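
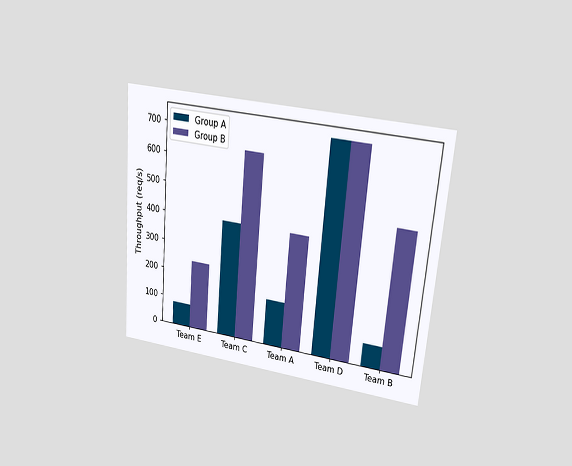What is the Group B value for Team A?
The chart is tilted about 5° clockwise and viewed at a slight angle. The Group B bar at Team A reaches 400req/s on the y-axis.

400req/s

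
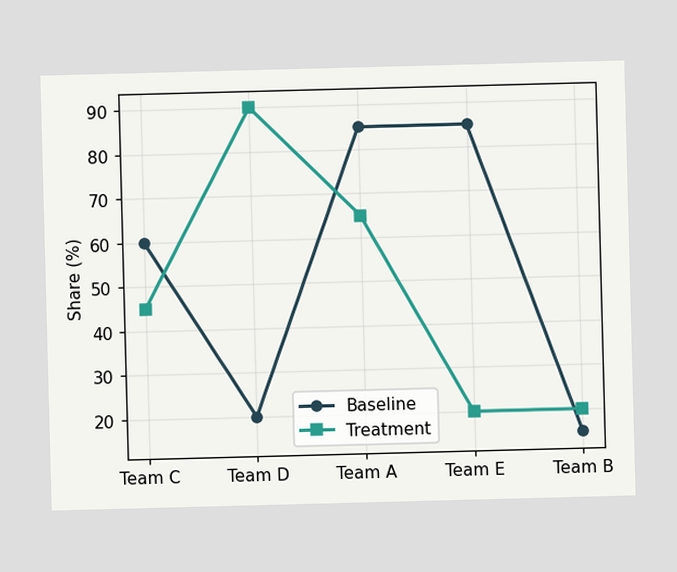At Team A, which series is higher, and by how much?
At Team A, Baseline sits above the other line by 20%.

Baseline, by 20%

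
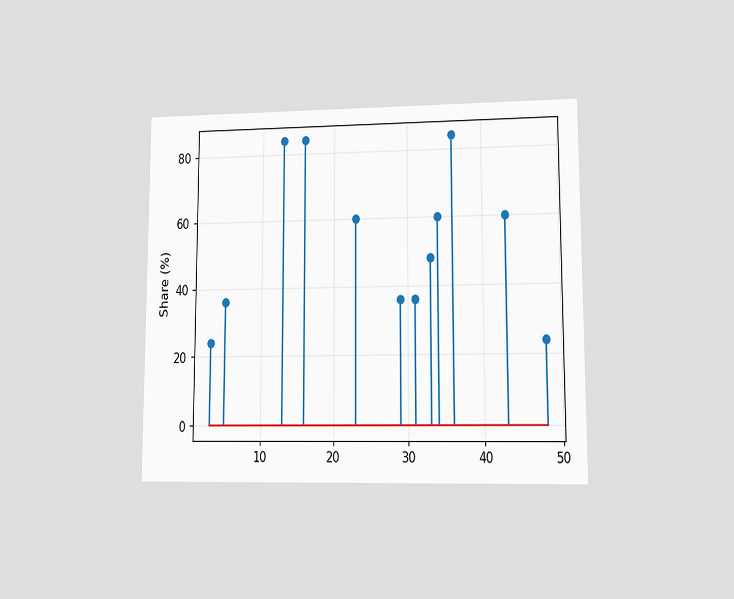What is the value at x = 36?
The chart is viewed at a slight angle. The stem at x=36 reaches 84%.

84%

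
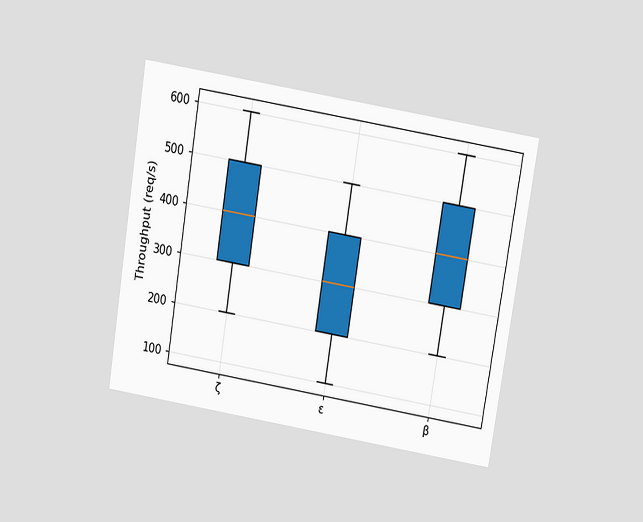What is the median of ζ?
400req/s

The chart is tilted about 9° clockwise and viewed slightly from above. The median line in the ζ box sits at 400req/s.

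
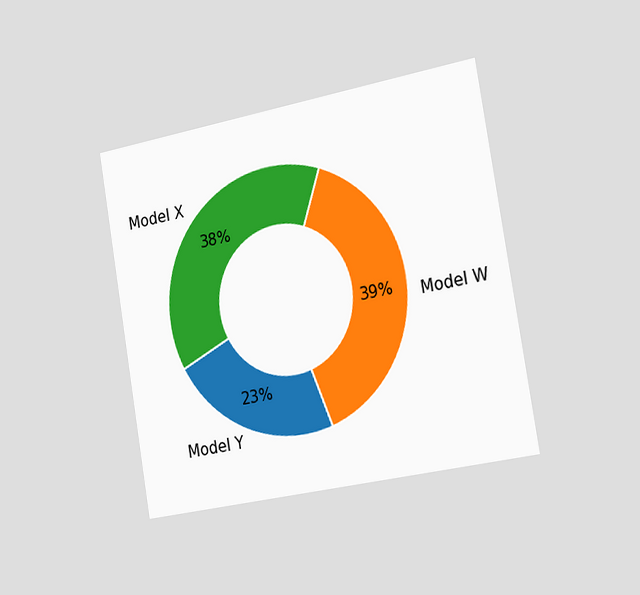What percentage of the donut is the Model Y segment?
The chart is tilted about 10° counter-clockwise and viewed slightly from the right. The Model Y segment takes up 23% of the ring.

23%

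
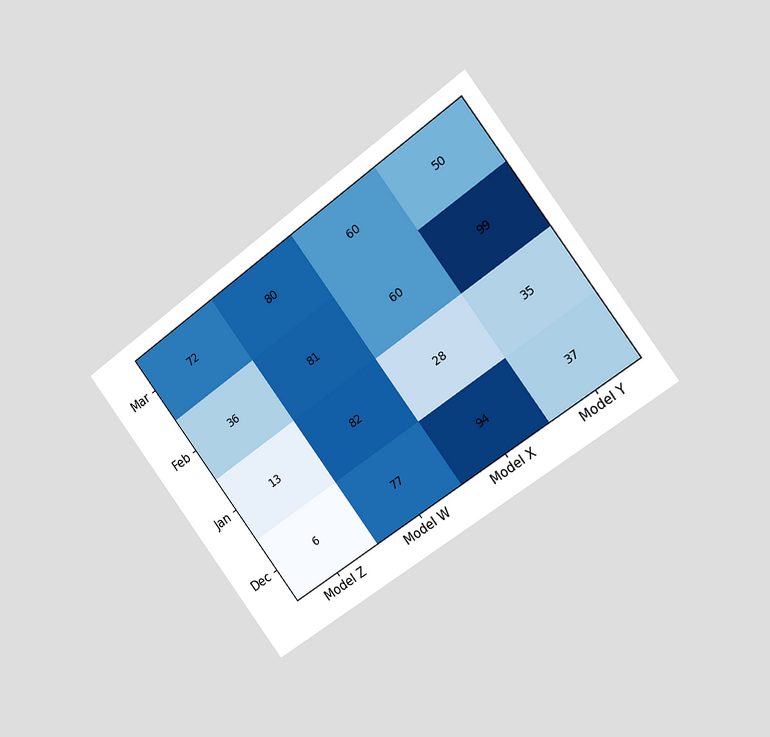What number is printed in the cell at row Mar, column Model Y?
The chart is tilted about 37° counter-clockwise and viewed slightly from the right. The (Mar, Model Y) cell reads 50.

50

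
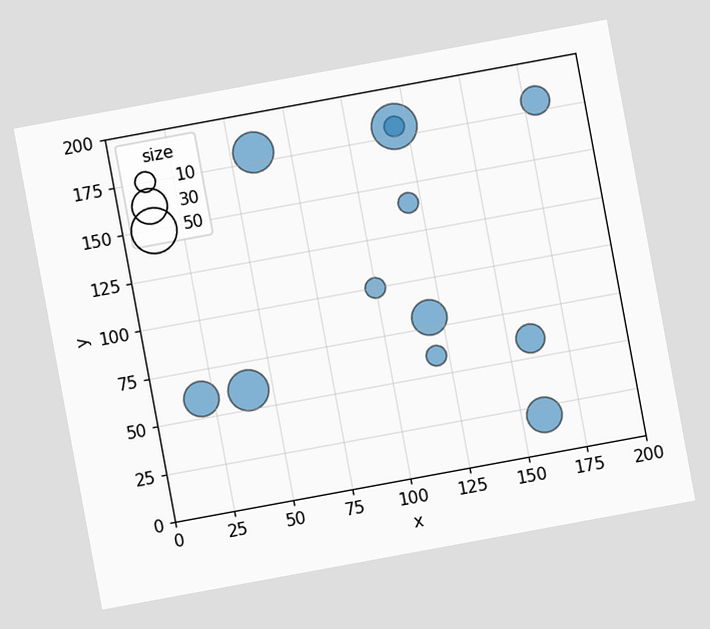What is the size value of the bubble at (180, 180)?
20

The chart is tilted about 10° counter-clockwise. Matching the bubble at (180, 180) against the size legend gives 20.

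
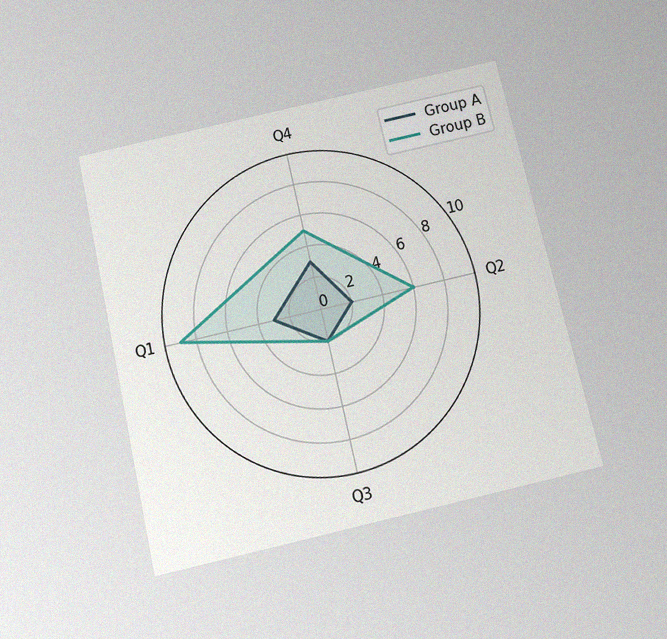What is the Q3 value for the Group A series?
The chart is tilted about 13° counter-clockwise and viewed slightly from below, with some photo noise. On the Q3 axis, Group A reaches 2.

2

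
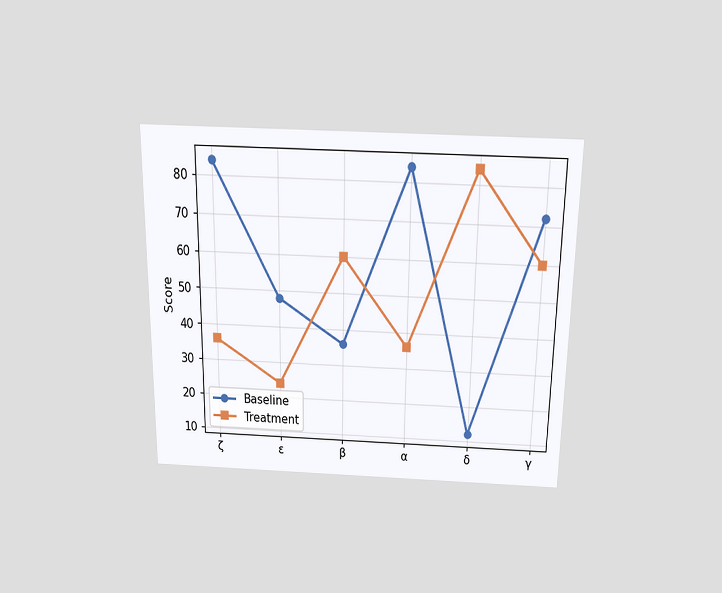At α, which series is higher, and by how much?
Baseline, by 48

The chart is viewed slightly from above. At α, Baseline sits above the other line by 48.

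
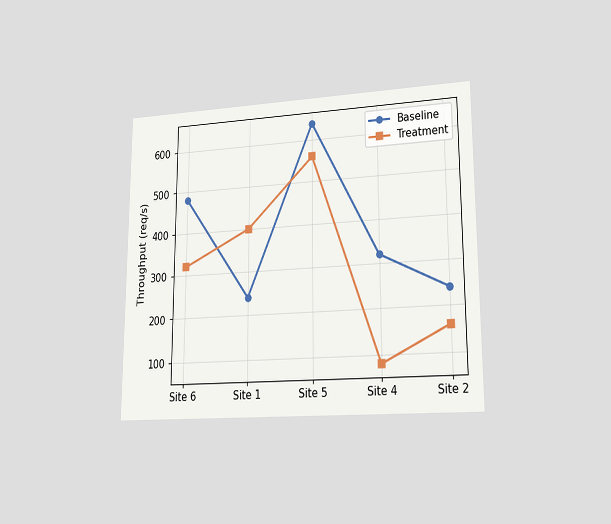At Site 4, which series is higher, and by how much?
The chart is viewed at a slight angle. At Site 4, Baseline sits above the other line by 240req/s.

Baseline, by 240req/s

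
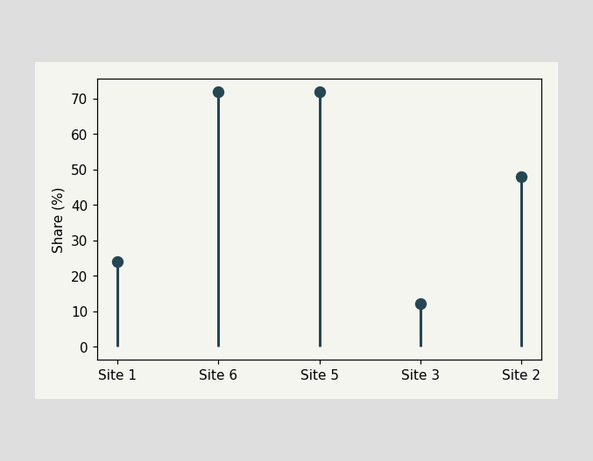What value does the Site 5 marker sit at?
72%

The Site 5 marker sits at 72%.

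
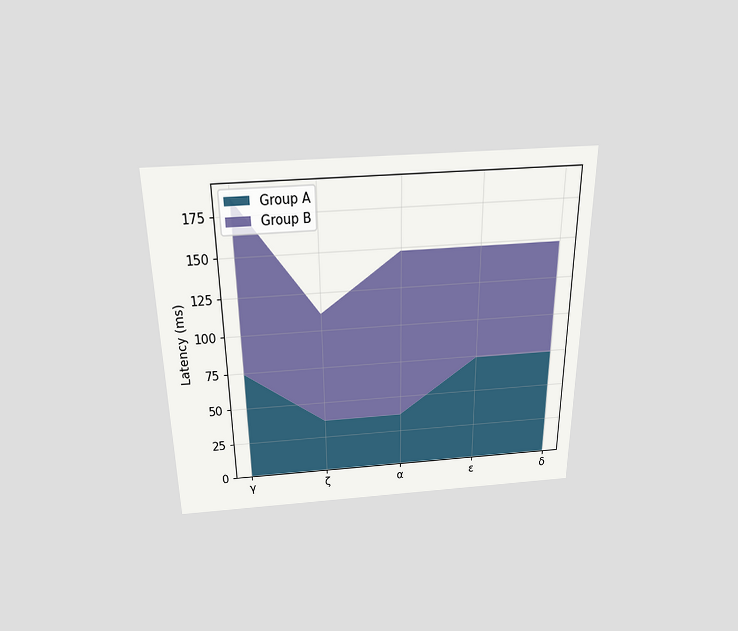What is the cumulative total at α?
The chart is viewed slightly from above. The stacked total at α reaches 148ms.

148ms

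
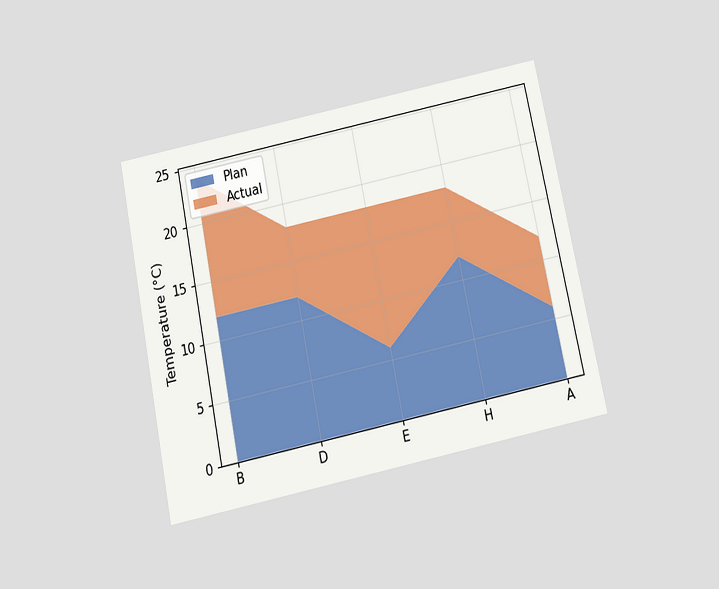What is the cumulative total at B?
24°C

The chart is tilted about 12° counter-clockwise and viewed slightly from below. The stacked total at B reaches 24°C.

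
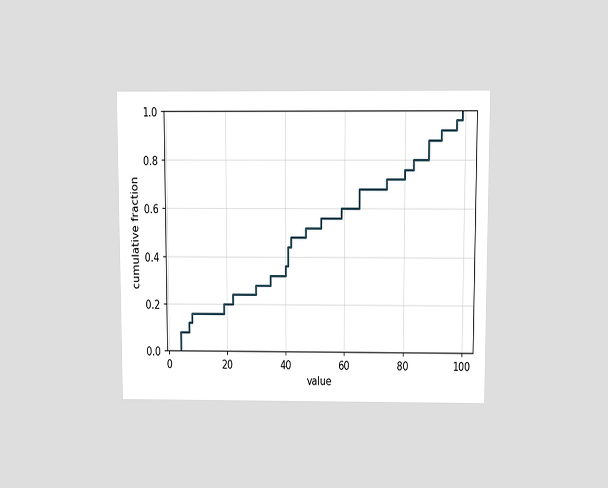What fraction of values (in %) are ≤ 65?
68%

The chart is viewed slightly from above. At x=65 the ECDF step is at 68%.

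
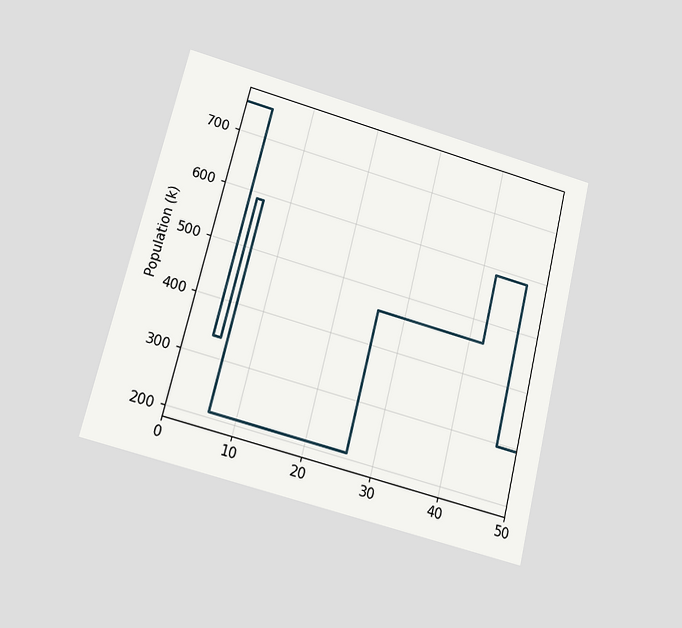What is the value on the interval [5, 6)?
The chart is tilted about 14° clockwise and viewed slightly from below. On [5, 6) the step sits at 588k.

588k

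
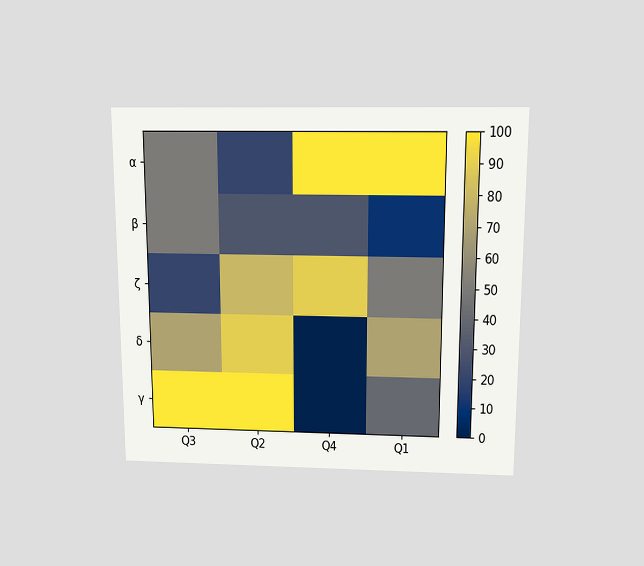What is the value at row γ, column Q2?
100

The chart is viewed slightly from above. Matching cell (γ, Q2) against the colorbar gives 100.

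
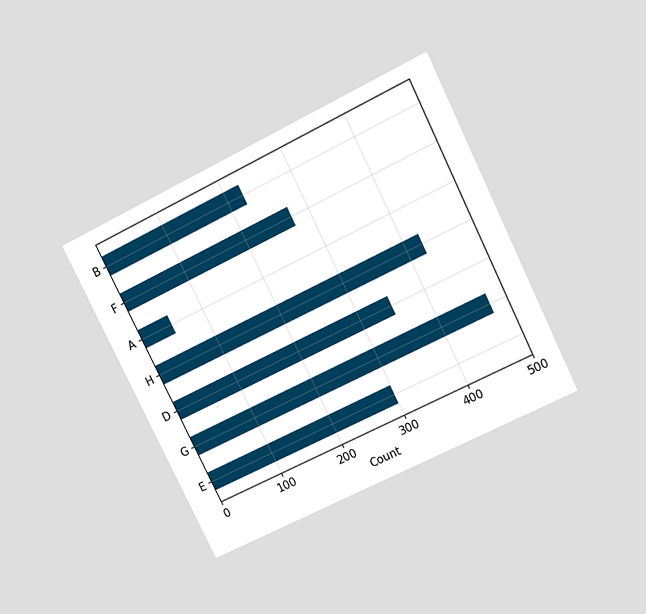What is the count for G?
The chart is tilted about 26° counter-clockwise and viewed slightly from above. Reading along the chart's x-axis, the G bar reaches 475.

475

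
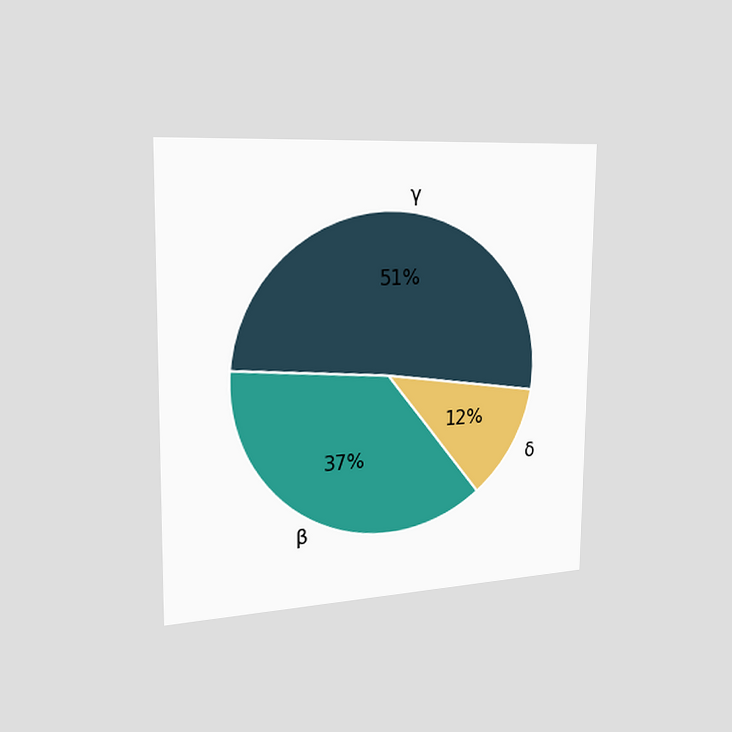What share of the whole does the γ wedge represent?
The chart is viewed slightly from the left. The γ slice takes up 51% of the pie.

51%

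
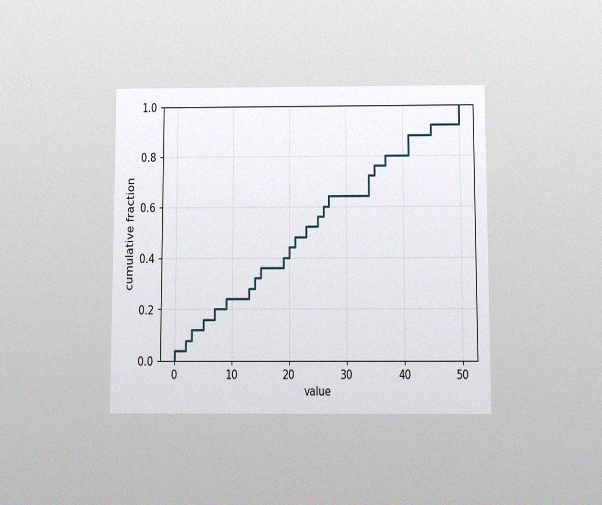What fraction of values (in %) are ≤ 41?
88%

The chart is viewed slightly from below, with some photo noise. At x=41 the ECDF step is at 88%.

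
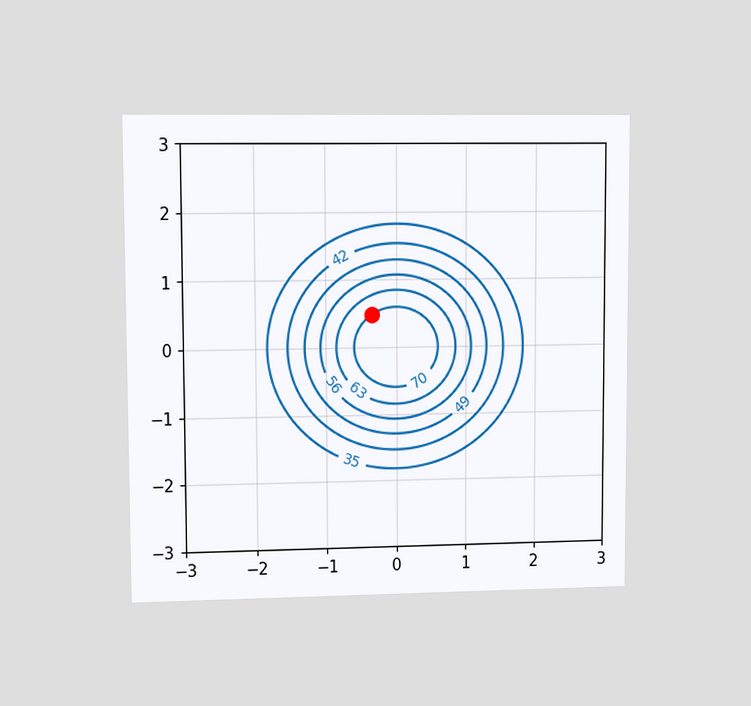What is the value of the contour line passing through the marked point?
70

The chart is viewed at a slight angle. The marked point sits on the contour labelled 70.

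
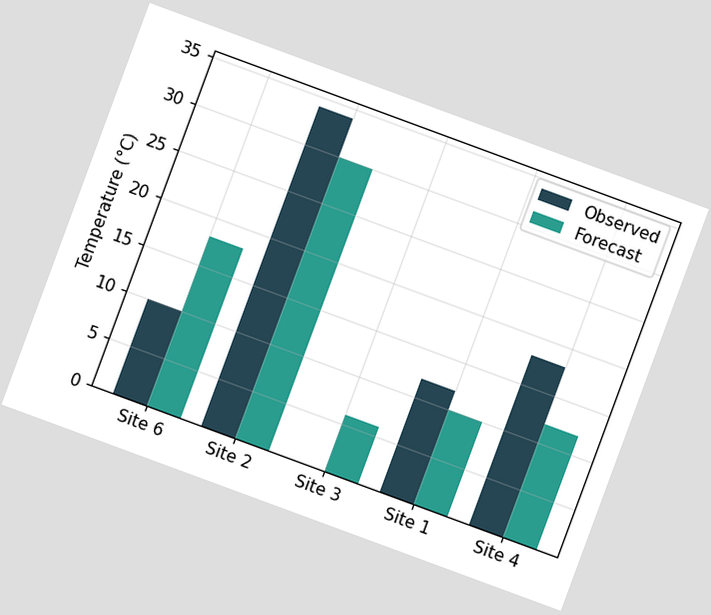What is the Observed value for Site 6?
The chart is tilted about 20° clockwise. The Observed bar at Site 6 reaches 10°C on the y-axis.

10°C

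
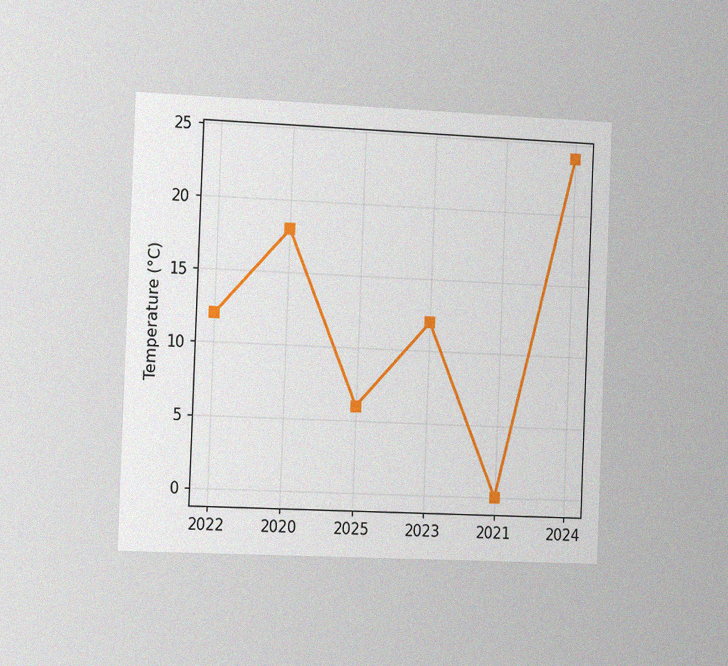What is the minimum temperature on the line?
0°C

The chart is tilted about 2° clockwise and viewed slightly from the left, with some photo noise. The lowest point is at 2021, and reading across to the y-axis gives 0°C.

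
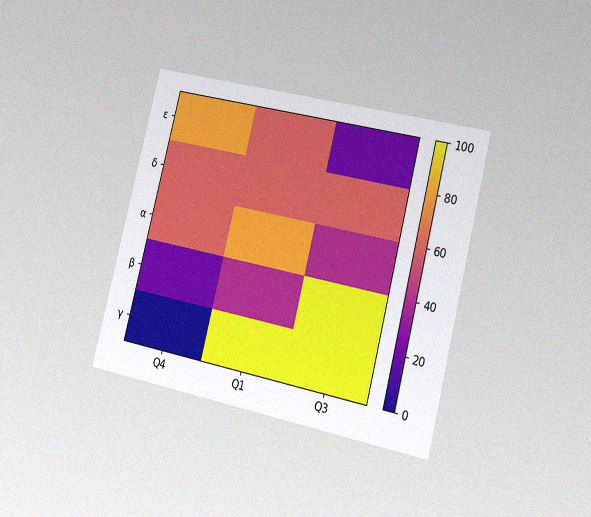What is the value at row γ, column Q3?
The chart is tilted about 14° clockwise and viewed slightly from the right, with some photo noise. Matching cell (γ, Q3) against the colorbar gives 100.

100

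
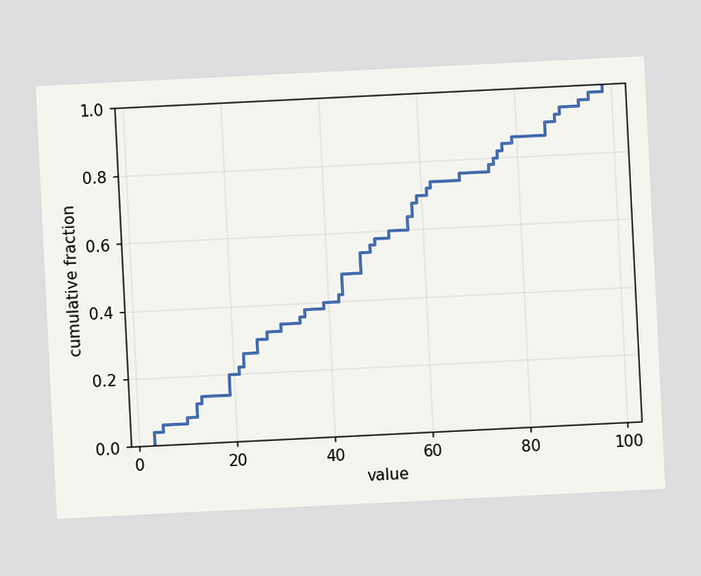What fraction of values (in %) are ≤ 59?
The chart is tilted about 3° counter-clockwise. At x=59 the ECDF step is at 70%.

70%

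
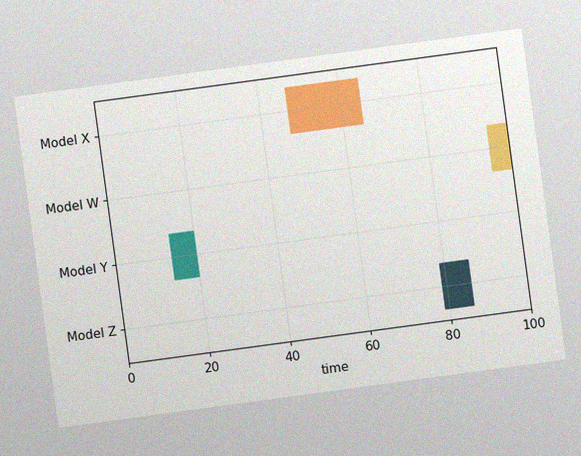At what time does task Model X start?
47

The chart is tilted about 8° counter-clockwise, with some photo noise. The Model X bar begins at t=47.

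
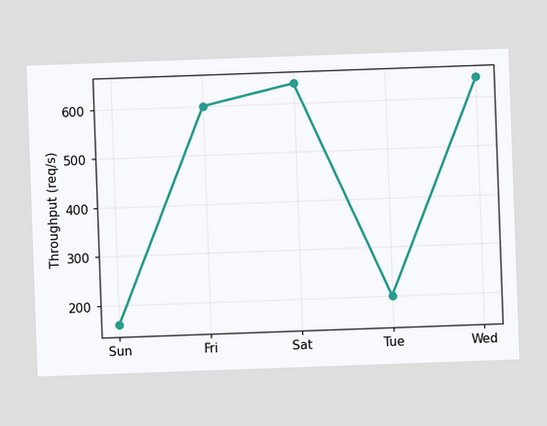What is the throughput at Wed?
The chart is tilted about 2° counter-clockwise. At Wed, the line is at 640req/s.

640req/s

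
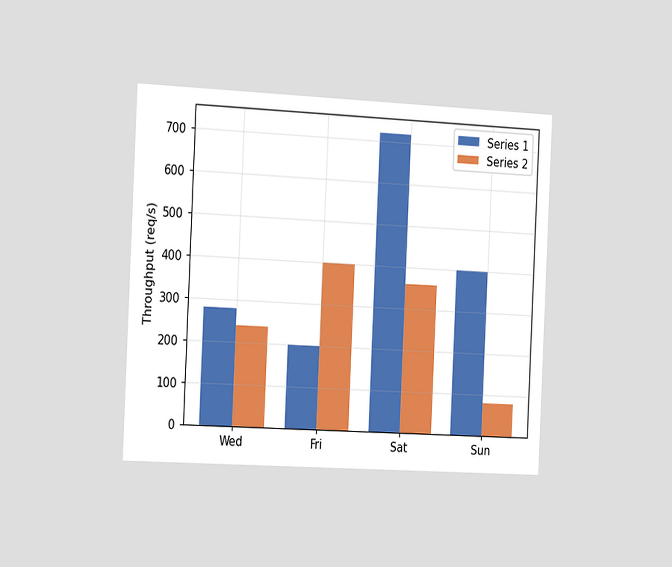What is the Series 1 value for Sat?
The chart is tilted about 3° clockwise and viewed slightly from the left. The Series 1 bar at Sat reaches 720req/s on the y-axis.

720req/s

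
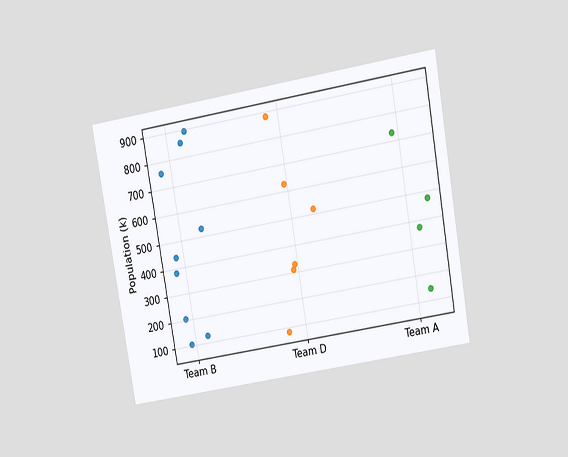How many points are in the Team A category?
4

The chart is tilted about 10° counter-clockwise and viewed at a slight angle. Counting the markers in the Team A column gives 4.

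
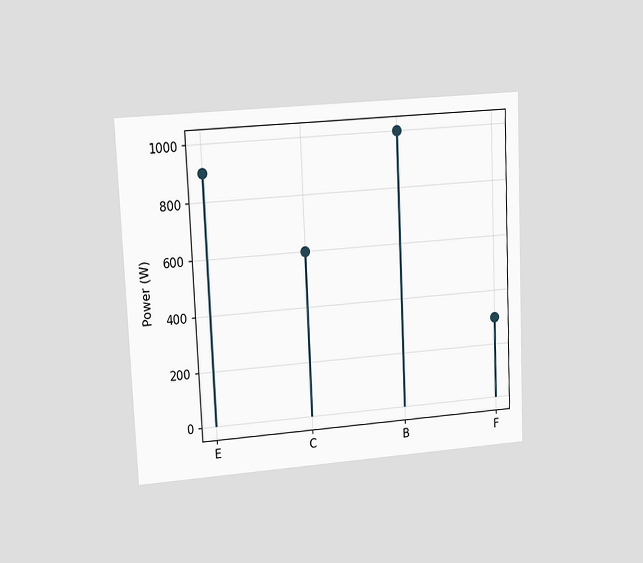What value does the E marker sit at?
The chart is tilted about 3° counter-clockwise and viewed at a slight angle. The E marker sits at 900W.

900W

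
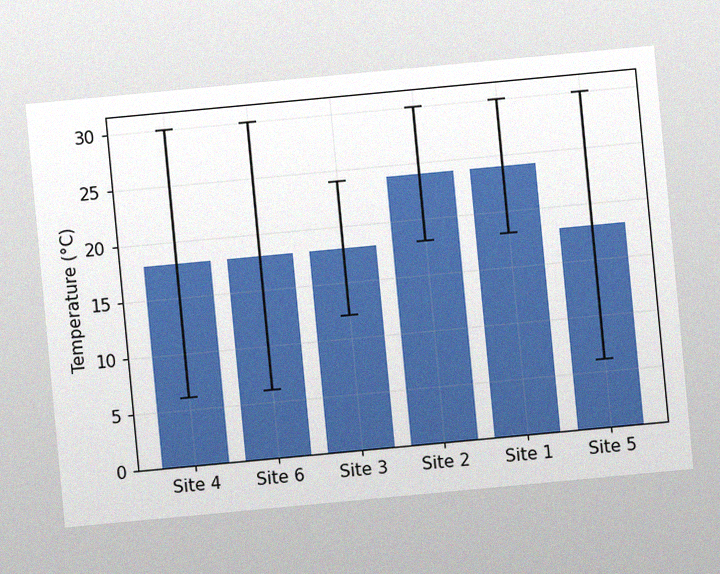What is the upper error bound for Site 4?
The chart is tilted about 5° counter-clockwise, with some photo noise. The Site 4 bar's upper whisker reaches 30°C.

30°C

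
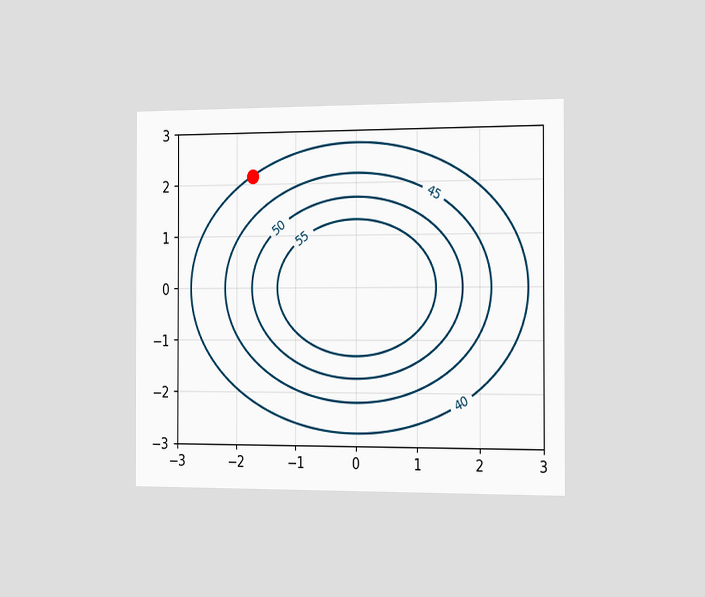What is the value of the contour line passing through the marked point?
40

The chart is viewed slightly from the right. The marked point sits on the contour labelled 40.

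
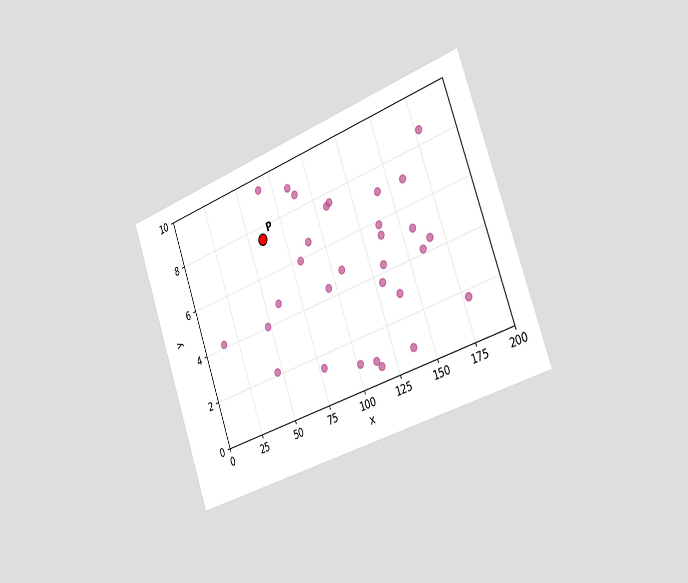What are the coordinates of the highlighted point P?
The chart is tilted about 19° counter-clockwise and viewed slightly from the right. Following the gridlines from P to each axis, P sits at (60, 7.5).

(60, 7.5)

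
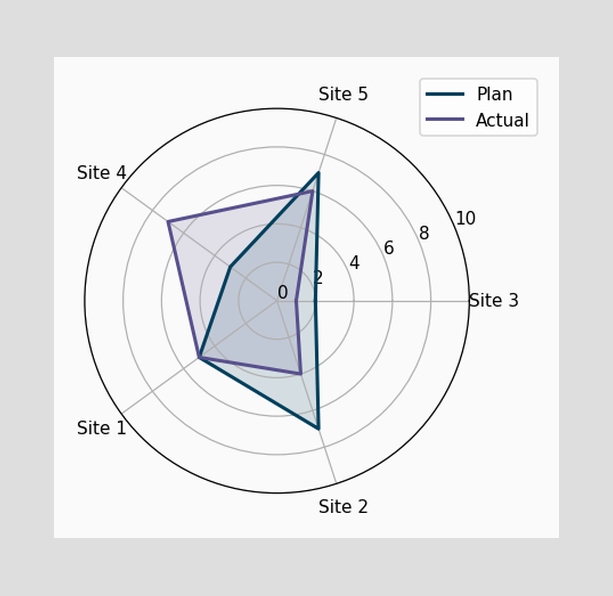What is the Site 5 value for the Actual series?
6

On the Site 5 axis, Actual reaches 6.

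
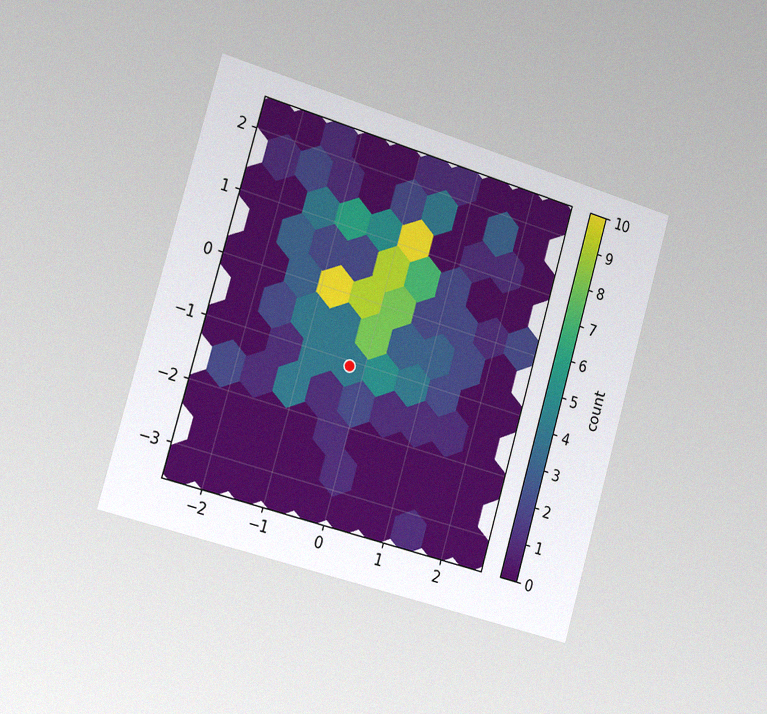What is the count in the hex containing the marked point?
The chart is tilted about 16° clockwise and viewed slightly from the left, with some photo noise. The marked hex reads 4 on the colorbar.

4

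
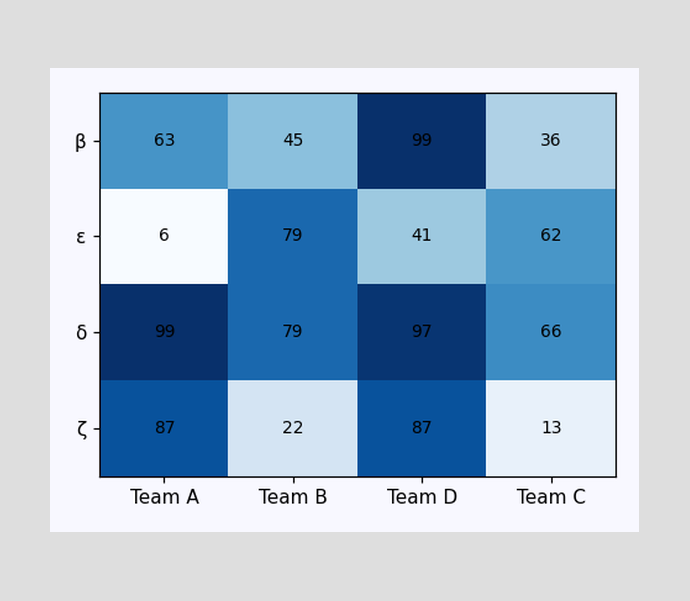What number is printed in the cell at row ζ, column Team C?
13

The (ζ, Team C) cell reads 13.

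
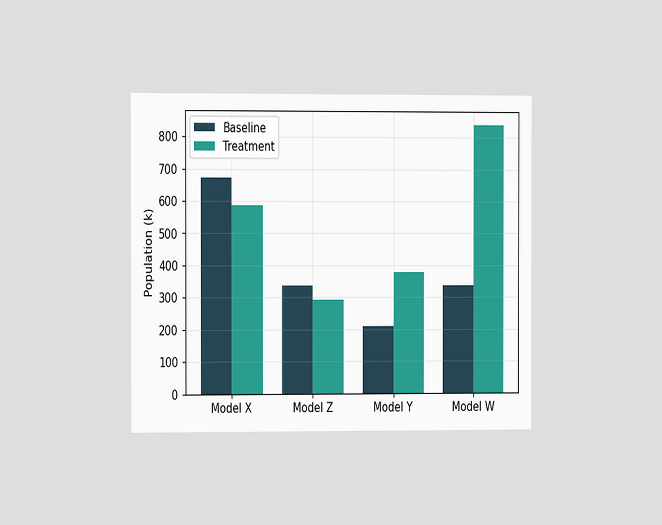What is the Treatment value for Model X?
The chart is viewed slightly from the left. The Treatment bar at Model X reaches 588k on the y-axis.

588k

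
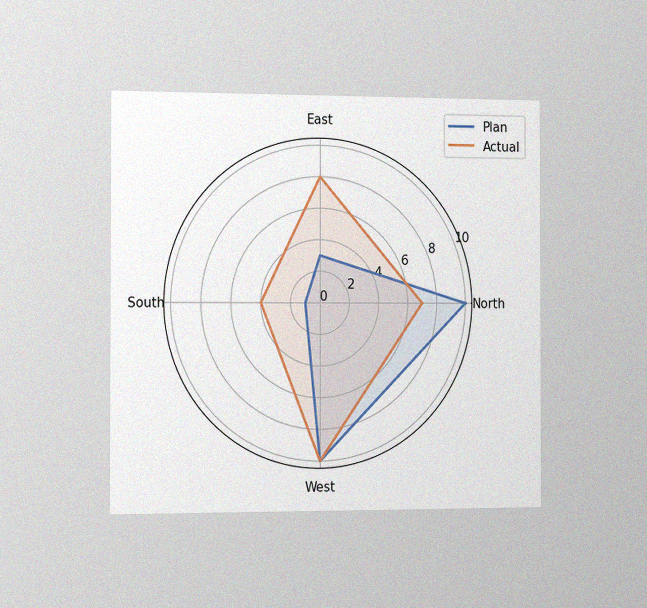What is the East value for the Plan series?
The chart is viewed slightly from the left, with some photo noise. On the East axis, Plan reaches 3.

3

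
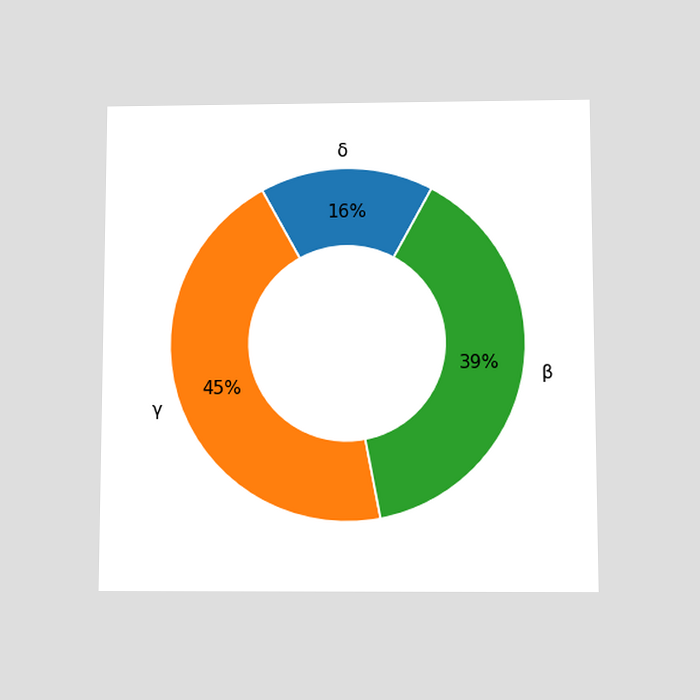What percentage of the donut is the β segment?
The chart is viewed slightly from below. The β segment takes up 39% of the ring.

39%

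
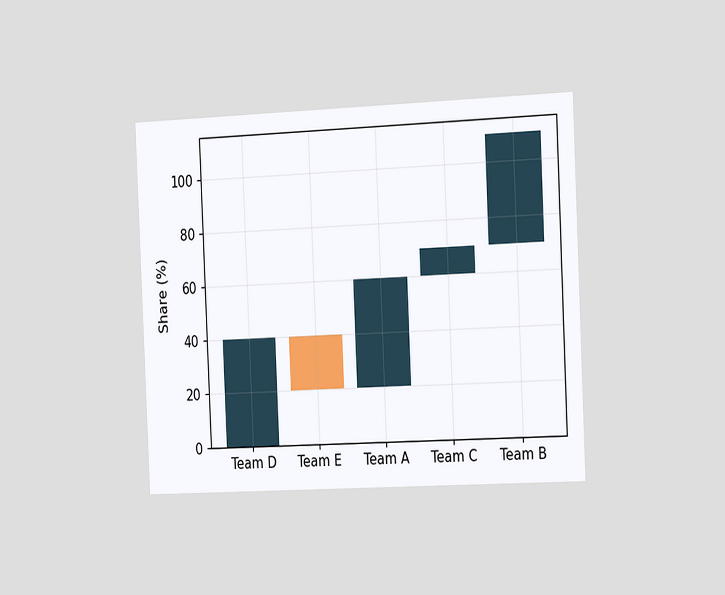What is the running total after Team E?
The chart is tilted about 3° counter-clockwise and viewed slightly from the right. After Team E the running total reaches 20%.

20%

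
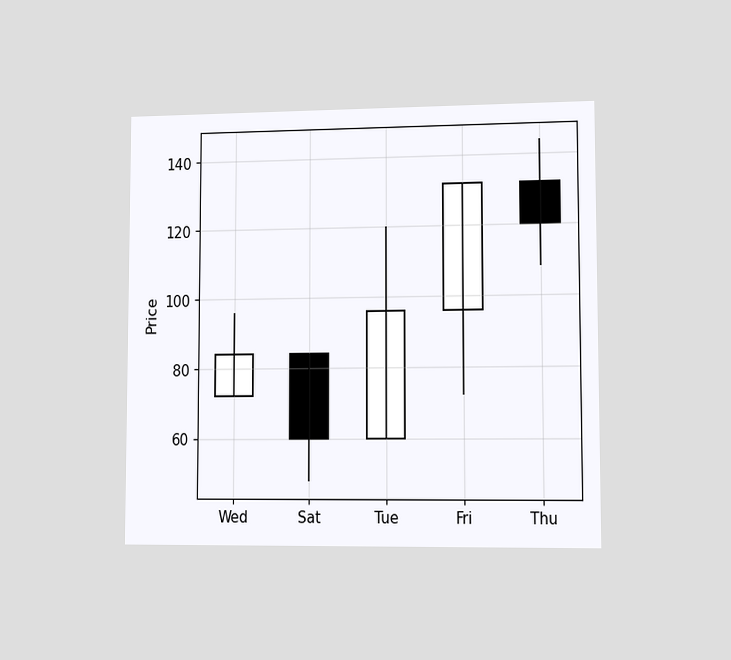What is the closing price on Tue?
96

The chart is viewed slightly from the right. The Tue candle closes at 96.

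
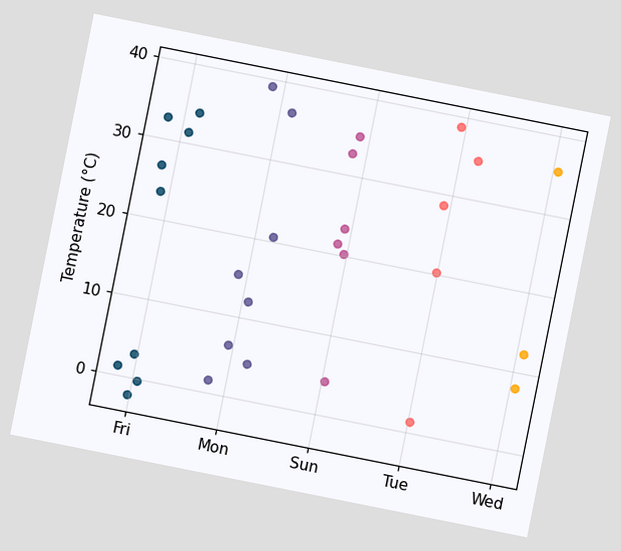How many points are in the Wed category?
The chart is tilted about 11° clockwise. Counting the markers in the Wed column gives 3.

3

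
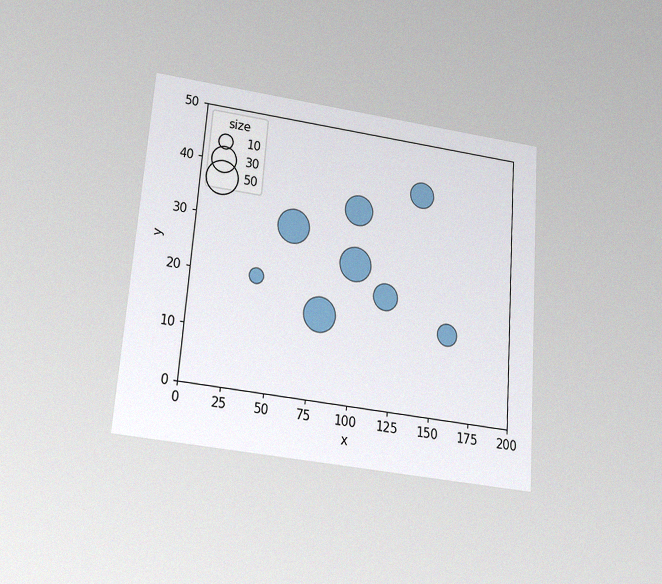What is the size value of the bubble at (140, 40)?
30

The chart is tilted about 4° clockwise and viewed slightly from below, with some photo noise. Matching the bubble at (140, 40) against the size legend gives 30.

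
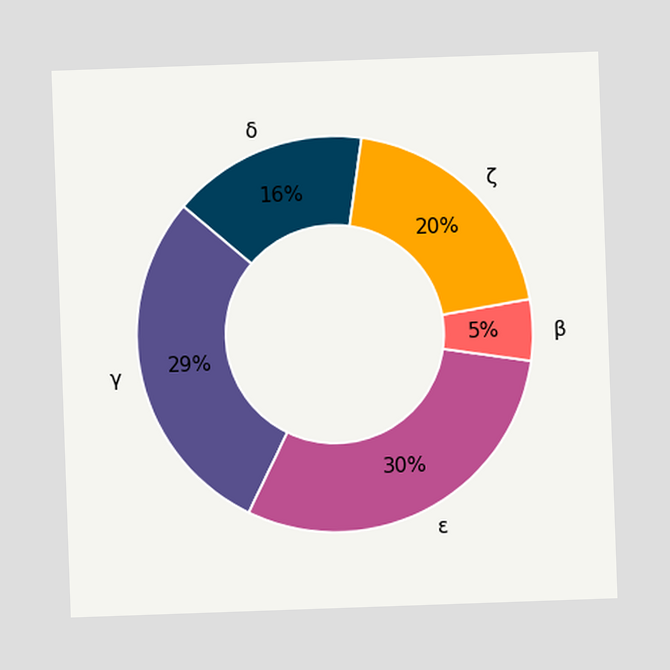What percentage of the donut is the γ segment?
The chart is tilted about 2° counter-clockwise. The γ segment takes up 29% of the ring.

29%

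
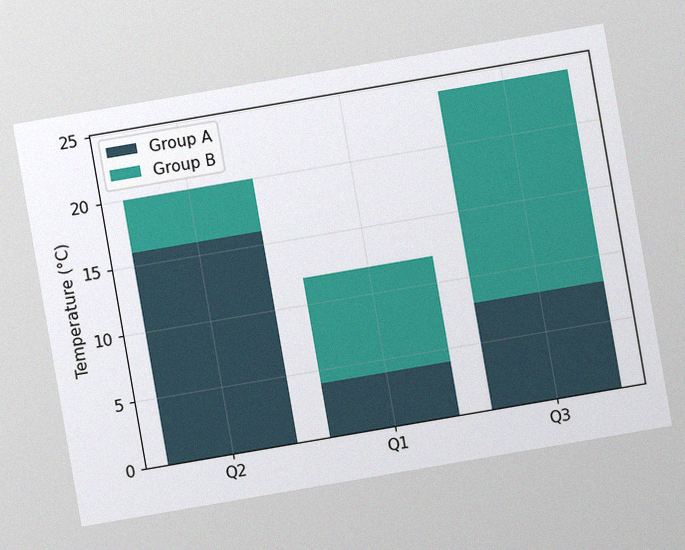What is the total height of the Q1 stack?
12°C

The chart is tilted about 10° counter-clockwise, with some photo noise. The Q1 stack's top reaches 12°C on the y-axis.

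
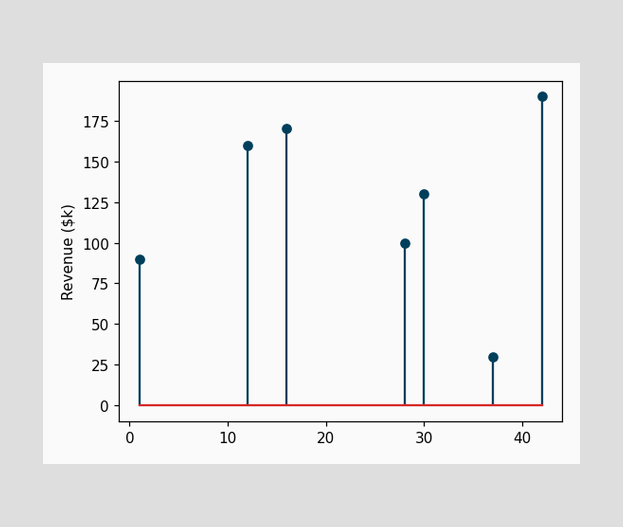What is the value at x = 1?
The stem at x=1 reaches $90k.

$90k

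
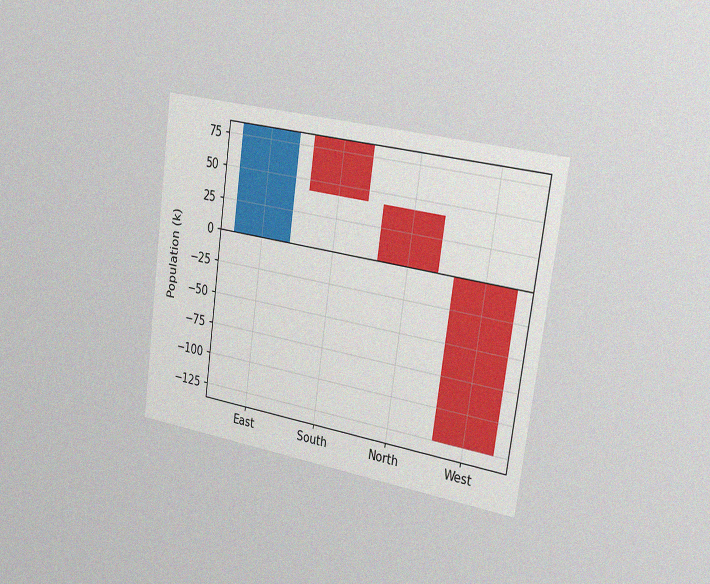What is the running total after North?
0k

The chart is tilted about 8° clockwise and viewed slightly from the right, with some photo noise. After North the running total reaches 0k.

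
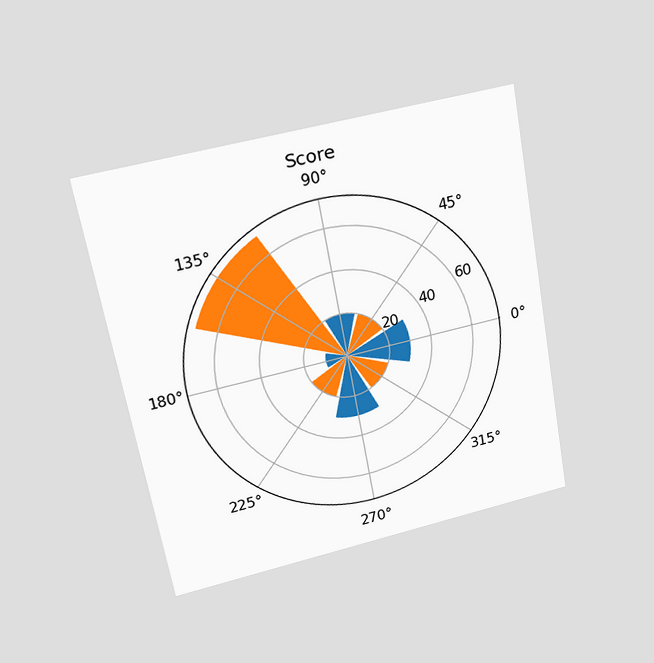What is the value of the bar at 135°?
70

The chart is tilted about 10° counter-clockwise and viewed slightly from above. The bar at 135° reaches 70 on the radial axis.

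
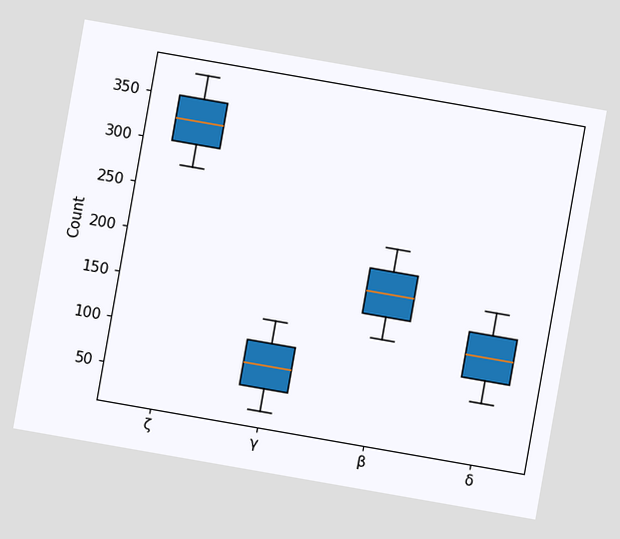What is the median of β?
The chart is tilted about 10° clockwise. The median line in the β box sits at 175.

175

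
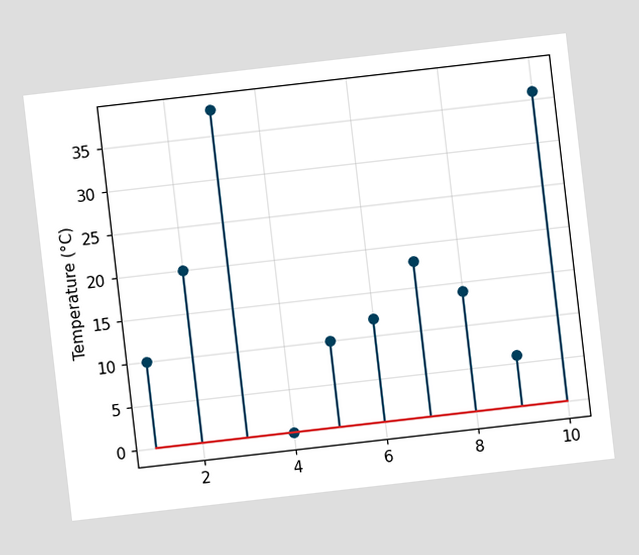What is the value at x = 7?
The chart is tilted about 7° counter-clockwise. The stem at x=7 reaches 18°C.

18°C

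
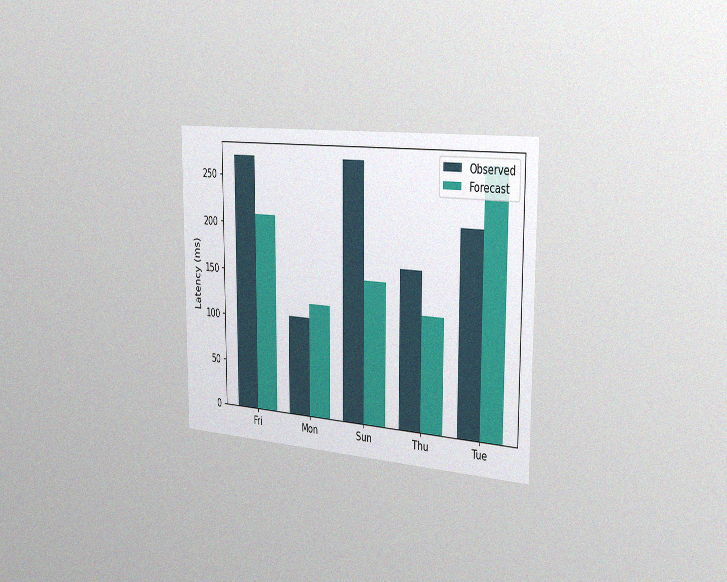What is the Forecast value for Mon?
The chart is viewed slightly from the right, with some photo noise. The Forecast bar at Mon reaches 120ms on the y-axis.

120ms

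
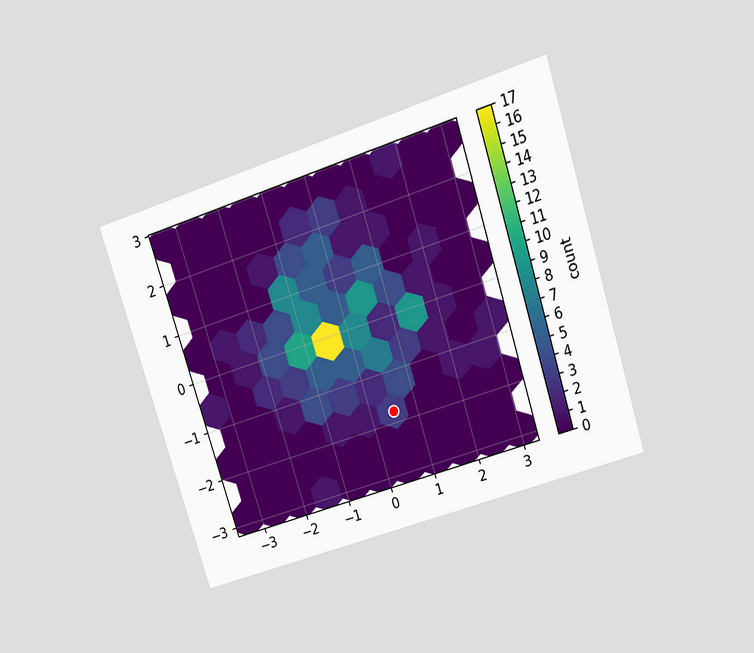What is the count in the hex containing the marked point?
3

The chart is tilted about 18° counter-clockwise and viewed at a slight angle. The marked hex reads 3 on the colorbar.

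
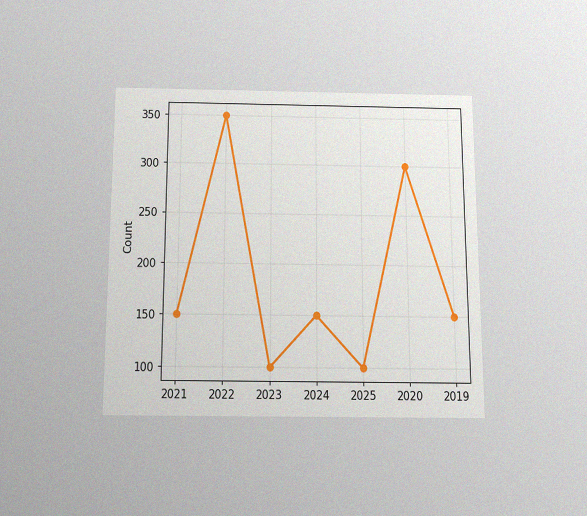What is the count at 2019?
150

The chart is viewed slightly from below, with some photo noise. At 2019, the line is at 150.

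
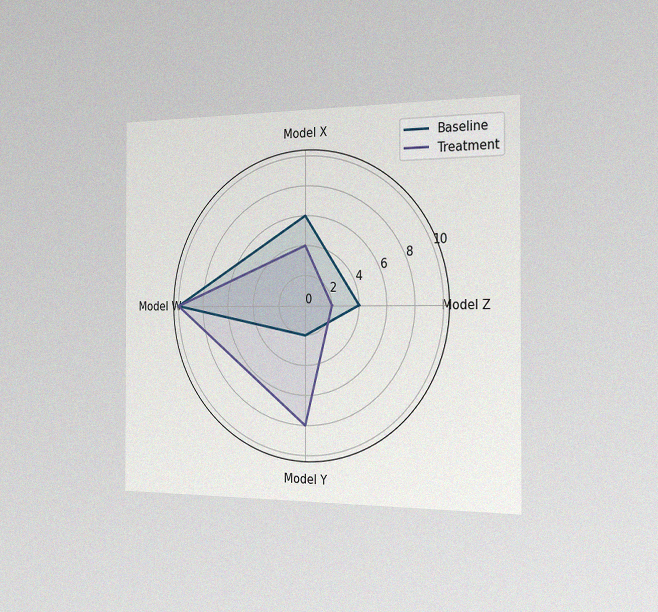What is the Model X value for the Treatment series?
4

The chart is viewed slightly from the right, with some photo noise. On the Model X axis, Treatment reaches 4.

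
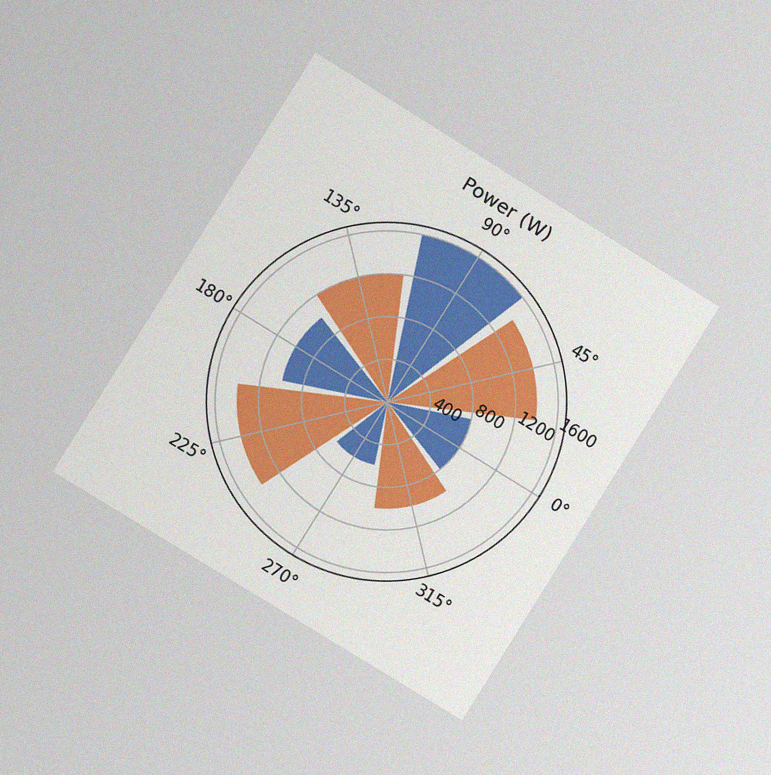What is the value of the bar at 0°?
800W

The chart is tilted about 32° clockwise and viewed at a slight angle, with some photo noise. The bar at 0° reaches 800W on the radial axis.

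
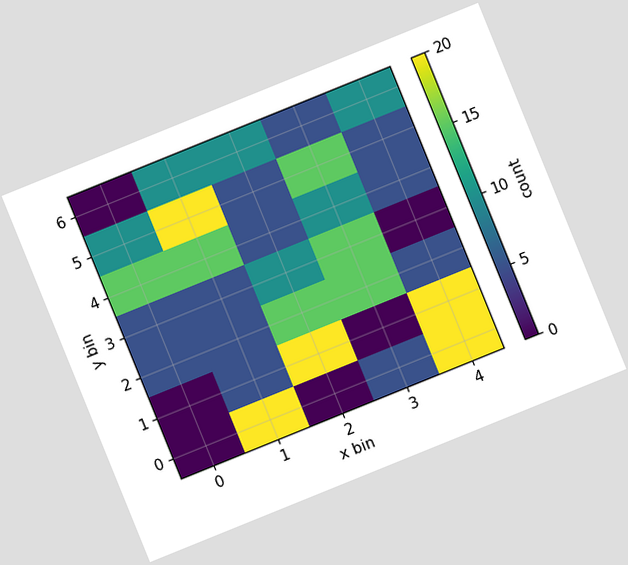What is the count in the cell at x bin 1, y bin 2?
The chart is tilted about 22° counter-clockwise. Matching the cell (1, 2) against the colorbar gives 5.

5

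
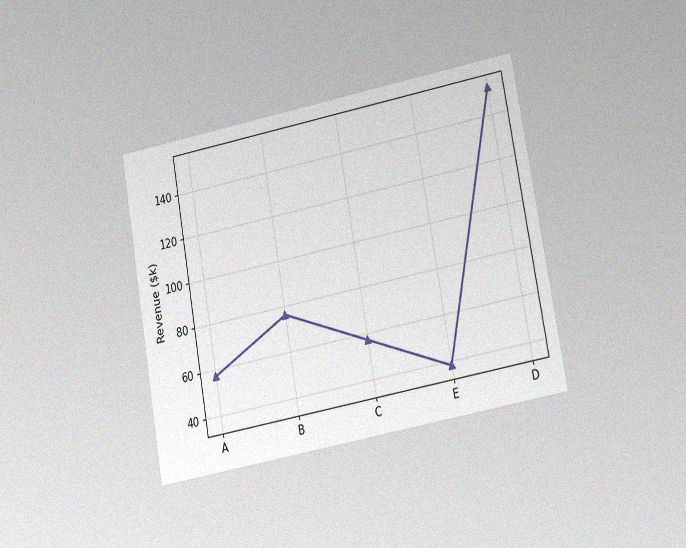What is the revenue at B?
$76k

The chart is tilted about 10° counter-clockwise and viewed at a slight angle, with some photo noise. At B, the line is at $76k.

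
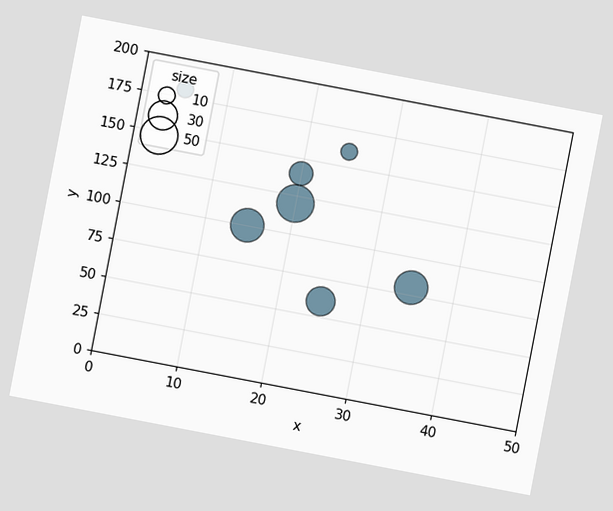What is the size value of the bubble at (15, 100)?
40

The chart is tilted about 11° clockwise. Matching the bubble at (15, 100) against the size legend gives 40.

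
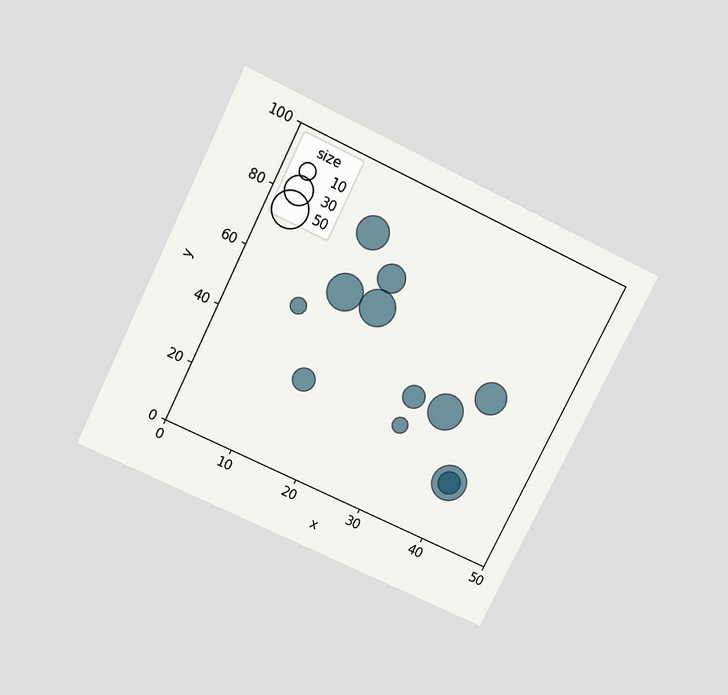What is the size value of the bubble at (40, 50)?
The chart is tilted about 26° clockwise and viewed slightly from above. Matching the bubble at (40, 50) against the size legend gives 40.

40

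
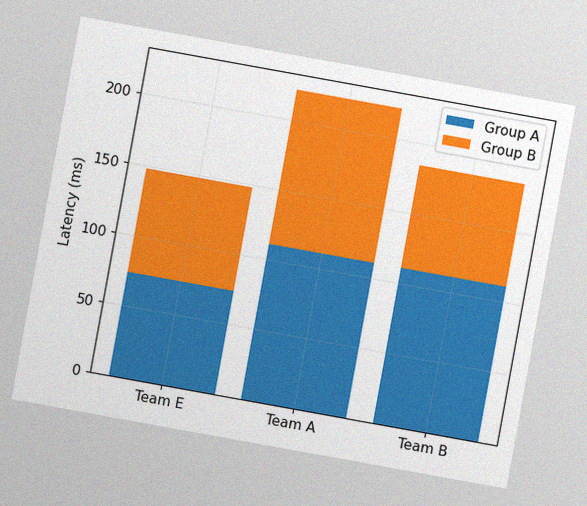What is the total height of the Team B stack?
The chart is tilted about 10° clockwise, with some photo noise. The Team B stack's top reaches 185ms on the y-axis.

185ms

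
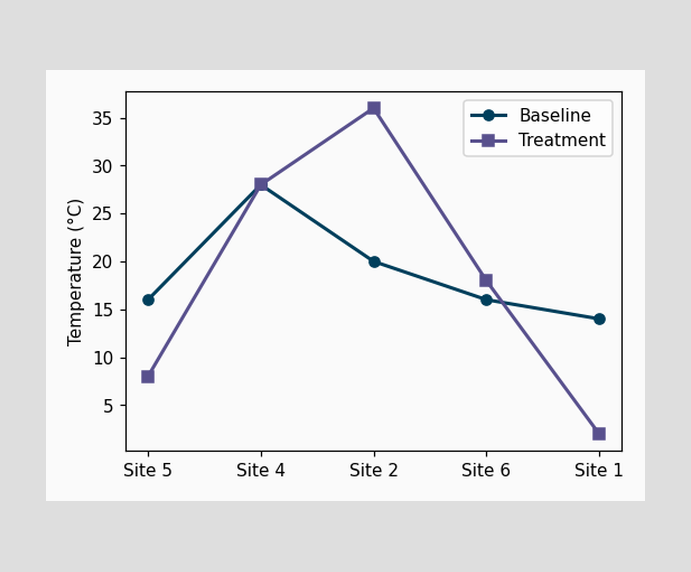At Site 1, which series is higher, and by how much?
Baseline, by 12°C

At Site 1, Baseline sits above the other line by 12°C.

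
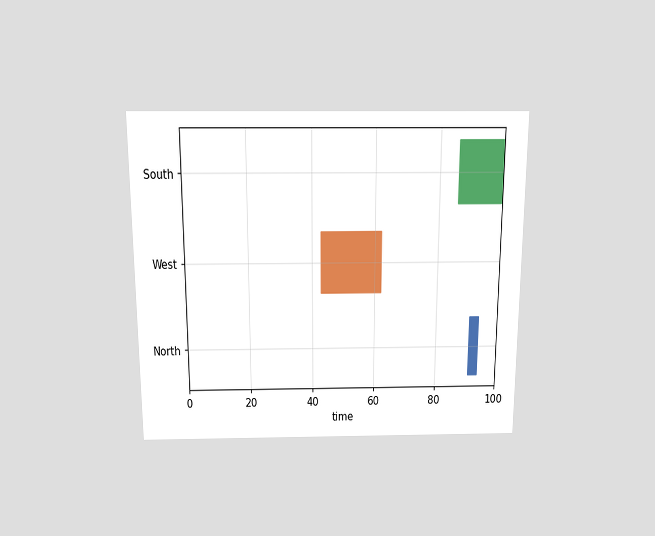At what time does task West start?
43

The chart is viewed slightly from above. The West bar begins at t=43.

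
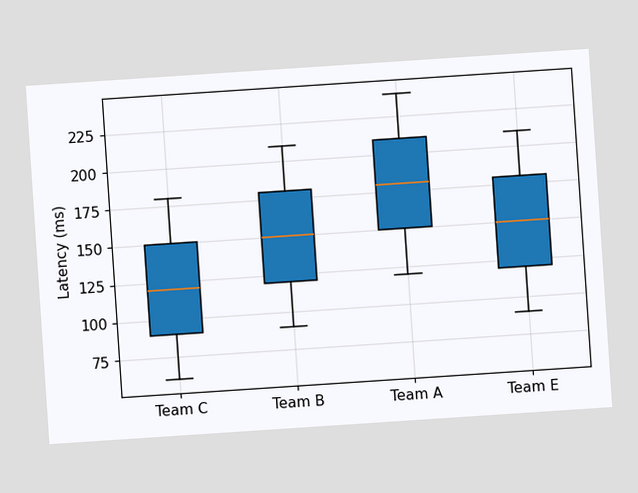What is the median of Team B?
150ms

The chart is tilted about 4° counter-clockwise. The median line in the Team B box sits at 150ms.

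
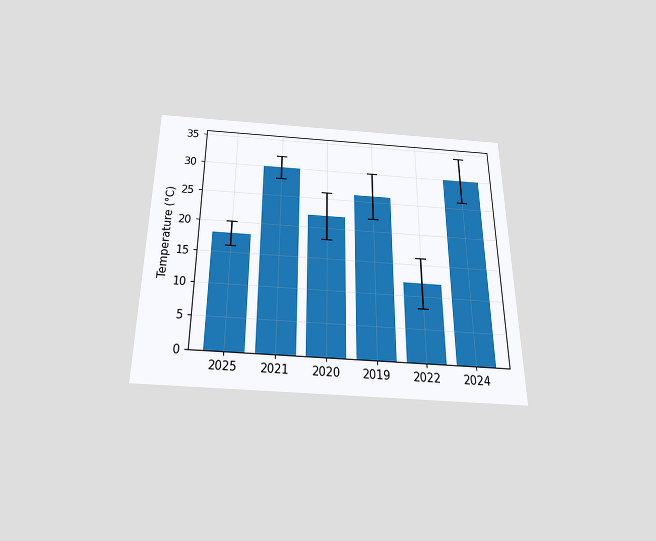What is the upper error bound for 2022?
The chart is viewed slightly from below. The 2022 bar's upper whisker reaches 16°C.

16°C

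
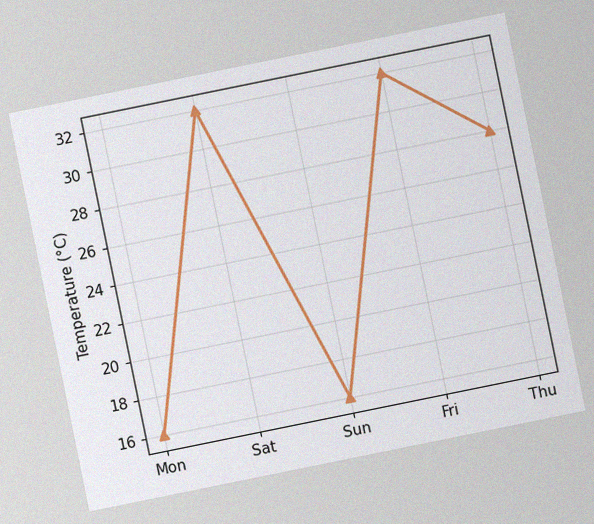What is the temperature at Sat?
The chart is tilted about 11° counter-clockwise, with some photo noise. At Sat, the line is at 32°C.

32°C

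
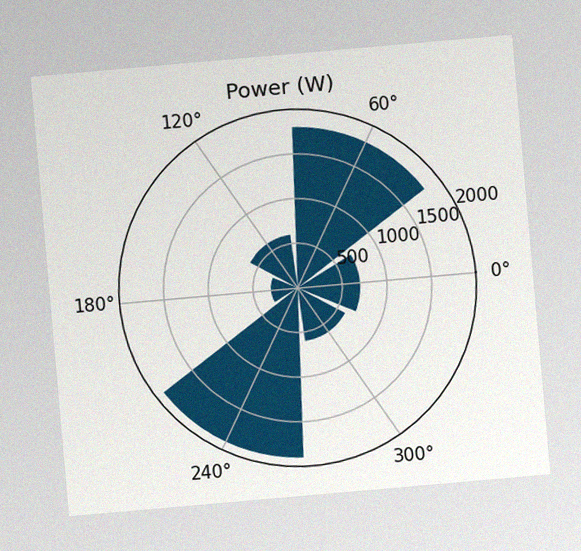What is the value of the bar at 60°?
1800W

The chart is tilted about 5° counter-clockwise, with some photo noise. The bar at 60° reaches 1800W on the radial axis.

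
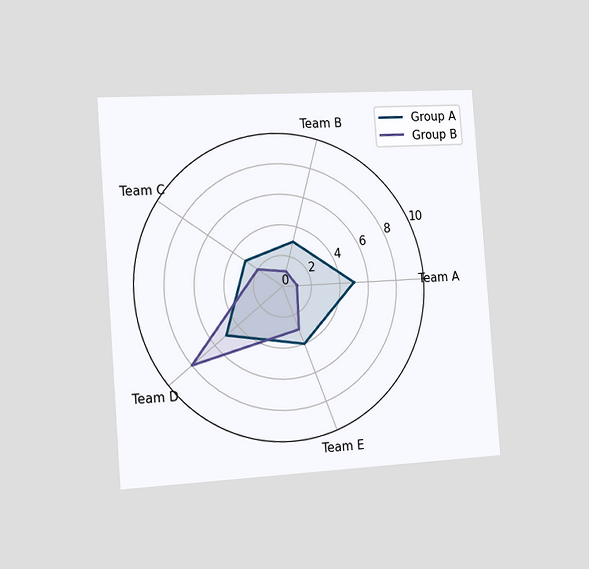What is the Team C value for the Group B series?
2

The chart is tilted about 4° counter-clockwise and viewed slightly from the left. On the Team C axis, Group B reaches 2.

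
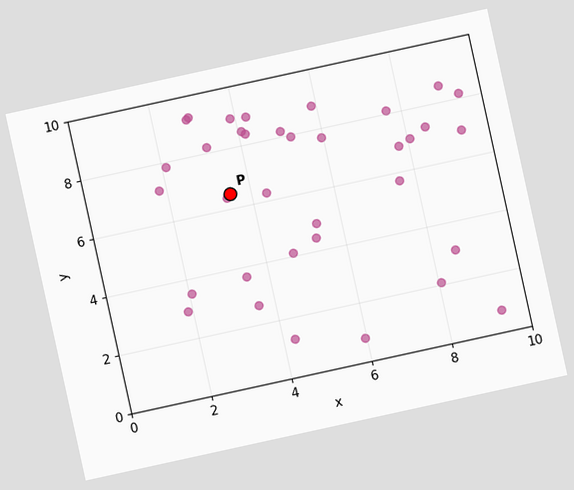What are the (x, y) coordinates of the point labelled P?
(3.5, 6.5)

The chart is tilted about 12° counter-clockwise. Following the gridlines from P to each axis, P sits at (3.5, 6.5).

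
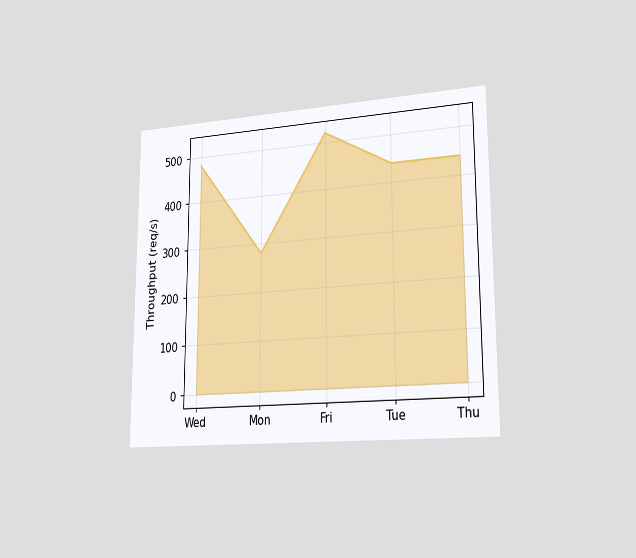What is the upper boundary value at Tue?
The chart is viewed slightly from the right. At Tue the upper boundary is at 440req/s.

440req/s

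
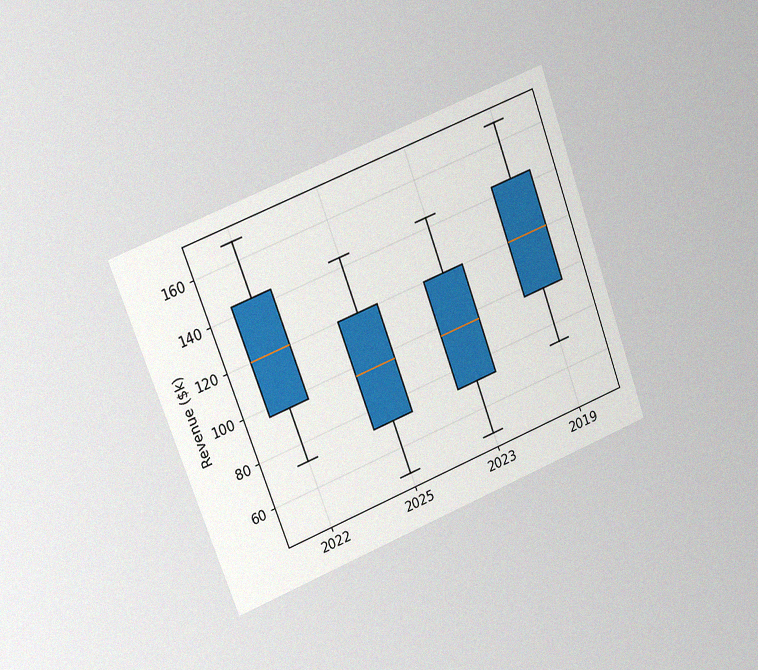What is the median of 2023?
$96k

The chart is tilted about 20° counter-clockwise and viewed slightly from the left, with some photo noise. The median line in the 2023 box sits at $96k.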